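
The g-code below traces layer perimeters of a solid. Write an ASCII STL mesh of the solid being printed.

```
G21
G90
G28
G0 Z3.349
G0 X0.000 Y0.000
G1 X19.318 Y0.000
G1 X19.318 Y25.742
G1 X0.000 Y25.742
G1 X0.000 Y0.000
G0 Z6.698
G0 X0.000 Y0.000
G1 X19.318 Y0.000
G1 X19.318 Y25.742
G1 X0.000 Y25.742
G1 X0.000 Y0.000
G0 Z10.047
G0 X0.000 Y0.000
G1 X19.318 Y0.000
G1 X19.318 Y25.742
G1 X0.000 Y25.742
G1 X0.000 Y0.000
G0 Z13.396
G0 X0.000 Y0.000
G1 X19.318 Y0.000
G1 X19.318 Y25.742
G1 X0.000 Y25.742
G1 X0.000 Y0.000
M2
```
solid part
  facet normal 0.0000 0.0000 -1.0000
    outer loop
      vertex 19.318 25.742 0.000
      vertex 19.318 0.000 0.000
      vertex 0.000 0.000 0.000
    endloop
  endfacet
  facet normal 0.0000 0.0000 -1.0000
    outer loop
      vertex 0.000 25.742 0.000
      vertex 19.318 25.742 0.000
      vertex 0.000 0.000 0.000
    endloop
  endfacet
  facet normal 0.0000 0.0000 1.0000
    outer loop
      vertex 0.000 0.000 13.396
      vertex 19.318 0.000 13.396
      vertex 19.318 25.742 13.396
    endloop
  endfacet
  facet normal 0.0000 0.0000 1.0000
    outer loop
      vertex 0.000 0.000 13.396
      vertex 19.318 25.742 13.396
      vertex 0.000 25.742 13.396
    endloop
  endfacet
  facet normal 0.0000 -1.0000 0.0000
    outer loop
      vertex 0.000 0.000 0.000
      vertex 19.318 0.000 0.000
      vertex 19.318 0.000 13.396
    endloop
  endfacet
  facet normal 0.0000 -1.0000 0.0000
    outer loop
      vertex 0.000 0.000 0.000
      vertex 19.318 0.000 13.396
      vertex 0.000 0.000 13.396
    endloop
  endfacet
  facet normal 0.0000 1.0000 0.0000
    outer loop
      vertex 19.318 25.742 13.396
      vertex 19.318 25.742 0.000
      vertex 0.000 25.742 0.000
    endloop
  endfacet
  facet normal 0.0000 1.0000 0.0000
    outer loop
      vertex 0.000 25.742 13.396
      vertex 19.318 25.742 13.396
      vertex 0.000 25.742 0.000
    endloop
  endfacet
  facet normal -1.0000 0.0000 0.0000
    outer loop
      vertex 0.000 25.742 13.396
      vertex 0.000 25.742 0.000
      vertex 0.000 0.000 0.000
    endloop
  endfacet
  facet normal -1.0000 0.0000 0.0000
    outer loop
      vertex 0.000 0.000 13.396
      vertex 0.000 25.742 13.396
      vertex 0.000 0.000 0.000
    endloop
  endfacet
  facet normal 1.0000 0.0000 0.0000
    outer loop
      vertex 19.318 0.000 0.000
      vertex 19.318 25.742 0.000
      vertex 19.318 25.742 13.396
    endloop
  endfacet
  facet normal 1.0000 0.0000 0.0000
    outer loop
      vertex 19.318 0.000 0.000
      vertex 19.318 25.742 13.396
      vertex 19.318 0.000 13.396
    endloop
  endfacet
endsolid part

The G0 Z moves step by Δz≈3.349 mm. Every layer's G1 loop is the same polygon, so the solid is a straight extrusion of it from z=0 to z≈13.4. Closing with flat bottom and top caps and triangulating gives 12 facets — a rectangular box, roughly 19.3 × 25.7 mm footprint and 13.4 mm tall.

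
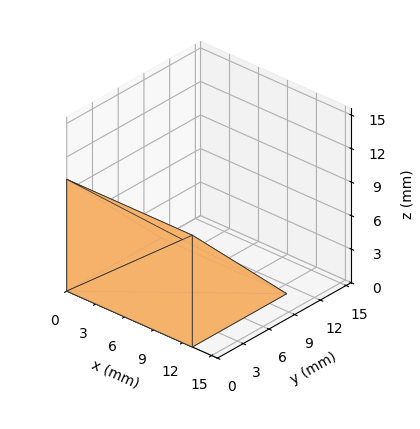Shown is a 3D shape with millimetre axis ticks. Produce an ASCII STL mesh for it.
Reading the render: the shape is a wedge (ramp): 13 × 11 mm base, rising to 10 mm along the y=0 edge and sloping linearly to z=0 at y=11 (dimensions read to the nearest mm from the axis ticks). For the STL, each face is triangulated and given an outward normal.

solid part
  facet normal 0.0000 0.0000 -1.0000
    outer loop
      vertex 13.000 11.000 0.000
      vertex 13.000 0.000 0.000
      vertex 0.000 0.000 0.000
    endloop
  endfacet
  facet normal 0.0000 0.0000 -1.0000
    outer loop
      vertex 0.000 11.000 0.000
      vertex 13.000 11.000 0.000
      vertex 0.000 0.000 0.000
    endloop
  endfacet
  facet normal 0.0000 -1.0000 0.0000
    outer loop
      vertex 0.000 0.000 0.000
      vertex 13.000 0.000 0.000
      vertex 13.000 0.000 10.000
    endloop
  endfacet
  facet normal 0.0000 -1.0000 0.0000
    outer loop
      vertex 0.000 0.000 0.000
      vertex 13.000 0.000 10.000
      vertex 0.000 0.000 10.000
    endloop
  endfacet
  facet normal 0.0000 0.6727 0.7399
    outer loop
      vertex 0.000 0.000 10.000
      vertex 13.000 0.000 10.000
      vertex 13.000 11.000 0.000
    endloop
  endfacet
  facet normal 0.0000 0.6727 0.7399
    outer loop
      vertex 0.000 0.000 10.000
      vertex 13.000 11.000 0.000
      vertex 0.000 11.000 0.000
    endloop
  endfacet
  facet normal -1.0000 0.0000 0.0000
    outer loop
      vertex 0.000 0.000 10.000
      vertex 0.000 11.000 0.000
      vertex 0.000 0.000 0.000
    endloop
  endfacet
  facet normal 1.0000 0.0000 0.0000
    outer loop
      vertex 13.000 0.000 0.000
      vertex 13.000 11.000 0.000
      vertex 13.000 0.000 10.000
    endloop
  endfacet
endsolid part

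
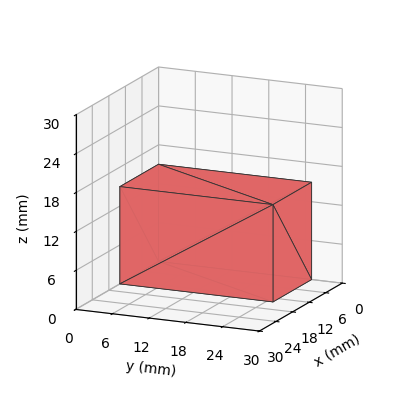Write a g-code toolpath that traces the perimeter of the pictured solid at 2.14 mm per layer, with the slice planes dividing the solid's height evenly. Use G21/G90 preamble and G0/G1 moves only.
Reading the render: the shape is a rectangular box, roughly 14 × 25 mm footprint and 15 mm tall (dimensions read to the nearest mm from the axis ticks). For the g-code, the solid's height is divided into equal slices at the stated Δz and each level perimeter traced with G1 moves after a G0 lift.

; perimeter-only toolpath
G21 ; units = mm
G90 ; absolute positioning
G28 ; home
; layer 1
G0 Z2.14
G0 X0.00 Y0.00
G1 X14.00 Y0.00
G1 X14.00 Y25.00
G1 X0.00 Y25.00
G1 X0.00 Y0.00
; layer 2
G0 Z4.29
G0 X0.00 Y0.00
G1 X14.00 Y0.00
G1 X14.00 Y25.00
G1 X0.00 Y25.00
G1 X0.00 Y0.00
; layer 3
G0 Z6.43
G0 X0.00 Y0.00
G1 X14.00 Y0.00
G1 X14.00 Y25.00
G1 X0.00 Y25.00
G1 X0.00 Y0.00
; layer 4
G0 Z8.57
G0 X0.00 Y0.00
G1 X14.00 Y0.00
G1 X14.00 Y25.00
G1 X0.00 Y25.00
G1 X0.00 Y0.00
; layer 5
G0 Z10.71
G0 X0.00 Y0.00
G1 X14.00 Y0.00
G1 X14.00 Y25.00
G1 X0.00 Y25.00
G1 X0.00 Y0.00
; layer 6
G0 Z12.86
G0 X0.00 Y0.00
G1 X14.00 Y0.00
G1 X14.00 Y25.00
G1 X0.00 Y25.00
G1 X0.00 Y0.00
; layer 7
G0 Z15.00
G0 X0.00 Y0.00
G1 X14.00 Y0.00
G1 X14.00 Y25.00
G1 X0.00 Y25.00
G1 X0.00 Y0.00
M2 ; end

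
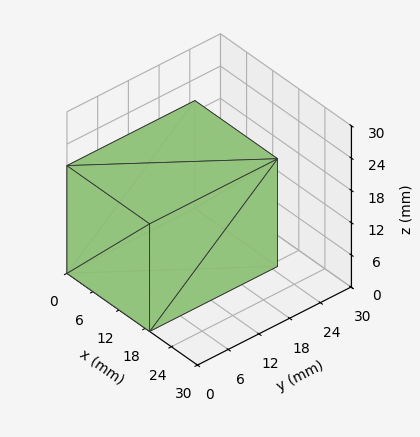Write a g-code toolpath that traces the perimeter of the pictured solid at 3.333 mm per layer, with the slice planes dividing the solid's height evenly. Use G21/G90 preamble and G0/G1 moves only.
Reading the render: the shape is a rectangular box, roughly 19 × 25 mm footprint and 20 mm tall (dimensions read to the nearest mm from the axis ticks). For the g-code, the solid's height is divided into equal slices at the stated Δz and each level perimeter traced with G1 moves after a G0 lift.

; perimeter-only toolpath
G21 ; units = mm
G90 ; absolute positioning
G28 ; home
; layer 1
G0 Z3.333
G0 X0.000 Y0.000
G1 X19.000 Y0.000
G1 X19.000 Y25.000
G1 X0.000 Y25.000
G1 X0.000 Y0.000
; layer 2
G0 Z6.667
G0 X0.000 Y0.000
G1 X19.000 Y0.000
G1 X19.000 Y25.000
G1 X0.000 Y25.000
G1 X0.000 Y0.000
; layer 3
G0 Z10.000
G0 X0.000 Y0.000
G1 X19.000 Y0.000
G1 X19.000 Y25.000
G1 X0.000 Y25.000
G1 X0.000 Y0.000
; layer 4
G0 Z13.333
G0 X0.000 Y0.000
G1 X19.000 Y0.000
G1 X19.000 Y25.000
G1 X0.000 Y25.000
G1 X0.000 Y0.000
; layer 5
G0 Z16.667
G0 X0.000 Y0.000
G1 X19.000 Y0.000
G1 X19.000 Y25.000
G1 X0.000 Y25.000
G1 X0.000 Y0.000
; layer 6
G0 Z20.000
G0 X0.000 Y0.000
G1 X19.000 Y0.000
G1 X19.000 Y25.000
G1 X0.000 Y25.000
G1 X0.000 Y0.000
M2 ; end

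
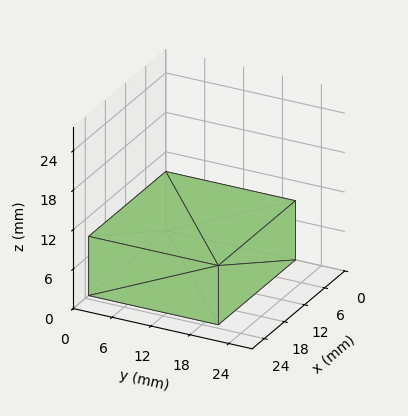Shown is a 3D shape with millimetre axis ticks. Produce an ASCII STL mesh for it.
Reading the render: the shape is a rectangular box, roughly 23 × 20 mm footprint and 9 mm tall (dimensions read to the nearest mm from the axis ticks). For the STL, each face is triangulated and given an outward normal.

solid part
  facet normal 0.0000 0.0000 -1.0000
    outer loop
      vertex 23.000 20.000 0.000
      vertex 23.000 0.000 0.000
      vertex 0.000 0.000 0.000
    endloop
  endfacet
  facet normal 0.0000 0.0000 -1.0000
    outer loop
      vertex 0.000 20.000 0.000
      vertex 23.000 20.000 0.000
      vertex 0.000 0.000 0.000
    endloop
  endfacet
  facet normal 0.0000 0.0000 1.0000
    outer loop
      vertex 0.000 0.000 9.000
      vertex 23.000 0.000 9.000
      vertex 23.000 20.000 9.000
    endloop
  endfacet
  facet normal 0.0000 0.0000 1.0000
    outer loop
      vertex 0.000 0.000 9.000
      vertex 23.000 20.000 9.000
      vertex 0.000 20.000 9.000
    endloop
  endfacet
  facet normal 0.0000 -1.0000 0.0000
    outer loop
      vertex 0.000 0.000 0.000
      vertex 23.000 0.000 0.000
      vertex 23.000 0.000 9.000
    endloop
  endfacet
  facet normal 0.0000 -1.0000 0.0000
    outer loop
      vertex 0.000 0.000 0.000
      vertex 23.000 0.000 9.000
      vertex 0.000 0.000 9.000
    endloop
  endfacet
  facet normal 0.0000 1.0000 0.0000
    outer loop
      vertex 23.000 20.000 9.000
      vertex 23.000 20.000 0.000
      vertex 0.000 20.000 0.000
    endloop
  endfacet
  facet normal 0.0000 1.0000 0.0000
    outer loop
      vertex 0.000 20.000 9.000
      vertex 23.000 20.000 9.000
      vertex 0.000 20.000 0.000
    endloop
  endfacet
  facet normal -1.0000 0.0000 0.0000
    outer loop
      vertex 0.000 20.000 9.000
      vertex 0.000 20.000 0.000
      vertex 0.000 0.000 0.000
    endloop
  endfacet
  facet normal -1.0000 0.0000 0.0000
    outer loop
      vertex 0.000 0.000 9.000
      vertex 0.000 20.000 9.000
      vertex 0.000 0.000 0.000
    endloop
  endfacet
  facet normal 1.0000 0.0000 0.0000
    outer loop
      vertex 23.000 0.000 0.000
      vertex 23.000 20.000 0.000
      vertex 23.000 20.000 9.000
    endloop
  endfacet
  facet normal 1.0000 0.0000 0.0000
    outer loop
      vertex 23.000 0.000 0.000
      vertex 23.000 20.000 9.000
      vertex 23.000 0.000 9.000
    endloop
  endfacet
endsolid part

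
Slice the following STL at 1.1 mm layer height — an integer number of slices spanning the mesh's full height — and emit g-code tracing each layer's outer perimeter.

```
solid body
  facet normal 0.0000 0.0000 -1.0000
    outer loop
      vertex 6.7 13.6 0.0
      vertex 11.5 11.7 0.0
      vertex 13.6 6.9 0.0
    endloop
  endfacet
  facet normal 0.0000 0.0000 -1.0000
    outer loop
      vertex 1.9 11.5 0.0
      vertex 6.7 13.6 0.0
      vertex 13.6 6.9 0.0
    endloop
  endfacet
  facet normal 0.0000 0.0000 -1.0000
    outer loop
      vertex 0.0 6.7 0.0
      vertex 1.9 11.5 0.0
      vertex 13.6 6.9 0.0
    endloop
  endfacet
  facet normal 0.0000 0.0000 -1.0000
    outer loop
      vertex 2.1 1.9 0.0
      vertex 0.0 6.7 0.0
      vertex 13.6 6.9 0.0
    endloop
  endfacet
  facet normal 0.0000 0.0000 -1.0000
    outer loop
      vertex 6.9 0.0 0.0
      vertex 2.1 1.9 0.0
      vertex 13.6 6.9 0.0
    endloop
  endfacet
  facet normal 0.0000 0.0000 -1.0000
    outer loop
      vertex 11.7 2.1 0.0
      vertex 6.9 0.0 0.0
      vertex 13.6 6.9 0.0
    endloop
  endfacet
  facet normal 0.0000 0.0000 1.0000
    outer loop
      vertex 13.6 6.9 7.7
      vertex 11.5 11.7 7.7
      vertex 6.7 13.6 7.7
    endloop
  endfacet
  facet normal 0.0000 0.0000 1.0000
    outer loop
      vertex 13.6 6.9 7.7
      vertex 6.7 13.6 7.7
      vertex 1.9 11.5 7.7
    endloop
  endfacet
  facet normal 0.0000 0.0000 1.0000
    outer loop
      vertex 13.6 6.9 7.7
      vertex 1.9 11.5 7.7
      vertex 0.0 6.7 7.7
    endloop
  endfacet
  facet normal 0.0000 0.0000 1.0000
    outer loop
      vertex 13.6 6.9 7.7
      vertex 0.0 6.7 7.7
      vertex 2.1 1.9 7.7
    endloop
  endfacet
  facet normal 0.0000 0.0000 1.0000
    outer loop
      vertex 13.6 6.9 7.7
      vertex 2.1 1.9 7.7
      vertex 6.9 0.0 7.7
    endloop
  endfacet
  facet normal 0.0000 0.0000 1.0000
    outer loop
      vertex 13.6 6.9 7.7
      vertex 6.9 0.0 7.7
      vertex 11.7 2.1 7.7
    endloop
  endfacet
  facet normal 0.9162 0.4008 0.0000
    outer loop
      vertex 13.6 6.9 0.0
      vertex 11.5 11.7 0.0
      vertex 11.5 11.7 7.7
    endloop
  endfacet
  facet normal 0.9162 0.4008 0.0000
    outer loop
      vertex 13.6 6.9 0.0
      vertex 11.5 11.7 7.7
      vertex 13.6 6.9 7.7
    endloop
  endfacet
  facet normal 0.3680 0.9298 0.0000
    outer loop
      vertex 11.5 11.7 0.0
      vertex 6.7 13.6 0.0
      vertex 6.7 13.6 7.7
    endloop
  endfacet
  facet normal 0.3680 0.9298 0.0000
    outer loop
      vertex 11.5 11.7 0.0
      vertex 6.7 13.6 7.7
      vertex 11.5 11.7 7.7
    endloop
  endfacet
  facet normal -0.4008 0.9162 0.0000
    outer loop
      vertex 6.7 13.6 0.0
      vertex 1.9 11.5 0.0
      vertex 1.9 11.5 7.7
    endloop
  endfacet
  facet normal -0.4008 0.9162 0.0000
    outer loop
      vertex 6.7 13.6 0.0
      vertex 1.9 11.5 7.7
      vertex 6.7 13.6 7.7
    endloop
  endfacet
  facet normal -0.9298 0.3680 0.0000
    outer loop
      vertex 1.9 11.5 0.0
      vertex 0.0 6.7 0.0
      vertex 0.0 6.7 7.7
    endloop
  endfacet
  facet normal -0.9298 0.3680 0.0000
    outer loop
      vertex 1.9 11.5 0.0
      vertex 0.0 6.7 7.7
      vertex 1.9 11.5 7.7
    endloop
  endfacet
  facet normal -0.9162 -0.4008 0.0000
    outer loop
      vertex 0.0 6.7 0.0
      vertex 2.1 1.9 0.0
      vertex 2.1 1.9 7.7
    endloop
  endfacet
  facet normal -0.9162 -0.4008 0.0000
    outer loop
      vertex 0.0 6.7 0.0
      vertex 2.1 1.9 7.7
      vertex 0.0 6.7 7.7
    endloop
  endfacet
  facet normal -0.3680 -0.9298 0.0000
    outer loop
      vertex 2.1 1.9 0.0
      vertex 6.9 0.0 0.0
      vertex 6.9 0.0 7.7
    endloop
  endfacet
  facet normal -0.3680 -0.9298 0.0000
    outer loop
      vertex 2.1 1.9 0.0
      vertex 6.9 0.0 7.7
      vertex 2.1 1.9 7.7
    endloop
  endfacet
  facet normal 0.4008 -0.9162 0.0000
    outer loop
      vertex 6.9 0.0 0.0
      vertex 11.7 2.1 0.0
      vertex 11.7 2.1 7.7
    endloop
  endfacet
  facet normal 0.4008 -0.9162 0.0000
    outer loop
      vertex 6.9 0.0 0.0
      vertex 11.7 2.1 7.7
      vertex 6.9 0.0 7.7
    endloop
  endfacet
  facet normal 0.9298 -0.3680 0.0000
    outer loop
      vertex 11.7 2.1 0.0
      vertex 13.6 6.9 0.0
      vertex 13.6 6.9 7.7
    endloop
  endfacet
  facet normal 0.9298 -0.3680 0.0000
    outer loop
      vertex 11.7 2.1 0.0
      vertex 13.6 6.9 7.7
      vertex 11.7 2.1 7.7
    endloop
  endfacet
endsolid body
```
; perimeter-only toolpath
G21 ; units = mm
G90 ; absolute positioning
G28 ; home
; layer 1
G0 Z1.1
G0 X13.6 Y6.9
G1 X11.5 Y11.7
G1 X6.7 Y13.6
G1 X1.9 Y11.5
G1 X0.0 Y6.7
G1 X2.1 Y1.9
G1 X6.9 Y0.0
G1 X11.7 Y2.1
G1 X13.6 Y6.9
; layer 2
G0 Z2.2
G0 X13.6 Y6.9
G1 X11.5 Y11.7
G1 X6.7 Y13.6
G1 X1.9 Y11.5
G1 X0.0 Y6.7
G1 X2.1 Y1.9
G1 X6.9 Y0.0
G1 X11.7 Y2.1
G1 X13.6 Y6.9
; layer 3
G0 Z3.3
G0 X13.6 Y6.9
G1 X11.5 Y11.7
G1 X6.7 Y13.6
G1 X1.9 Y11.5
G1 X0.0 Y6.7
G1 X2.1 Y1.9
G1 X6.9 Y0.0
G1 X11.7 Y2.1
G1 X13.6 Y6.9
; layer 4
G0 Z4.4
G0 X13.6 Y6.9
G1 X11.5 Y11.7
G1 X6.7 Y13.6
G1 X1.9 Y11.5
G1 X0.0 Y6.7
G1 X2.1 Y1.9
G1 X6.9 Y0.0
G1 X11.7 Y2.1
G1 X13.6 Y6.9
; layer 5
G0 Z5.5
G0 X13.6 Y6.9
G1 X11.5 Y11.7
G1 X6.7 Y13.6
G1 X1.9 Y11.5
G1 X0.0 Y6.7
G1 X2.1 Y1.9
G1 X6.9 Y0.0
G1 X11.7 Y2.1
G1 X13.6 Y6.9
; layer 6
G0 Z6.6
G0 X13.6 Y6.9
G1 X11.5 Y11.7
G1 X6.7 Y13.6
G1 X1.9 Y11.5
G1 X0.0 Y6.7
G1 X2.1 Y1.9
G1 X6.9 Y0.0
G1 X11.7 Y2.1
G1 X13.6 Y6.9
; layer 7
G0 Z7.7
G0 X13.6 Y6.9
G1 X11.5 Y11.7
G1 X6.7 Y13.6
G1 X1.9 Y11.5
G1 X0.0 Y6.7
G1 X2.1 Y1.9
G1 X6.9 Y0.0
G1 X11.7 Y2.1
G1 X13.6 Y6.9
M2 ; end

The solid is a regular 8-sided prism (a cylinder approximated with 8 flat sides), circumscribed radius ≈ 6.8 mm, height ≈ 7.7 mm. Slicing at Δz = 1.1 mm — 7 equal slices spanning the solid's height, so layer i sits at z = i·h/7 — gives 7 non-empty perimeters. Each is a 8-segment closed polygon; G0 lifts to the layer z and rapids to the start vertex, then G1 traces the edges.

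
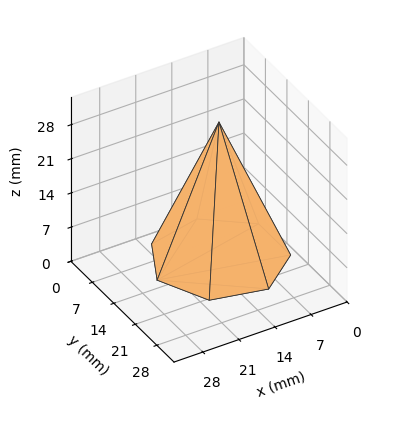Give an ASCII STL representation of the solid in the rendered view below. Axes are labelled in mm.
Reading the render: the shape is a regular 7-sided pyramid, base circumscribed radius ≈ 12 mm, apex at z ≈ 28 mm (dimensions read to the nearest mm from the axis ticks). For the STL, each face is triangulated and given an outward normal.

solid part
  facet normal 0.0000 0.0000 -1.0000
    outer loop
      vertex 9.330 23.699 0.000
      vertex 19.482 21.382 0.000
      vertex 24.000 12.000 0.000
    endloop
  endfacet
  facet normal 0.0000 0.0000 -1.0000
    outer loop
      vertex 1.188 17.207 0.000
      vertex 9.330 23.699 0.000
      vertex 24.000 12.000 0.000
    endloop
  endfacet
  facet normal 0.0000 0.0000 -1.0000
    outer loop
      vertex 1.188 6.793 0.000
      vertex 1.188 17.207 0.000
      vertex 24.000 12.000 0.000
    endloop
  endfacet
  facet normal 0.0000 0.0000 -1.0000
    outer loop
      vertex 9.330 0.301 0.000
      vertex 1.188 6.793 0.000
      vertex 24.000 12.000 0.000
    endloop
  endfacet
  facet normal 0.0000 0.0000 -1.0000
    outer loop
      vertex 19.482 2.618 0.000
      vertex 9.330 0.301 0.000
      vertex 24.000 12.000 0.000
    endloop
  endfacet
  facet normal 0.8405 0.4047 0.3602
    outer loop
      vertex 24.000 12.000 0.000
      vertex 19.482 21.382 0.000
      vertex 12.000 12.000 28.000
    endloop
  endfacet
  facet normal 0.2076 0.9095 0.3602
    outer loop
      vertex 19.482 21.382 0.000
      vertex 9.330 23.699 0.000
      vertex 12.000 12.000 28.000
    endloop
  endfacet
  facet normal -0.5816 0.7294 0.3602
    outer loop
      vertex 9.330 23.699 0.000
      vertex 1.188 17.207 0.000
      vertex 12.000 12.000 28.000
    endloop
  endfacet
  facet normal -0.9329 0.0000 0.3602
    outer loop
      vertex 1.188 17.207 0.000
      vertex 1.188 6.793 0.000
      vertex 12.000 12.000 28.000
    endloop
  endfacet
  facet normal -0.5816 -0.7294 0.3602
    outer loop
      vertex 1.188 6.793 0.000
      vertex 9.330 0.301 0.000
      vertex 12.000 12.000 28.000
    endloop
  endfacet
  facet normal 0.2076 -0.9095 0.3602
    outer loop
      vertex 9.330 0.301 0.000
      vertex 19.482 2.618 0.000
      vertex 12.000 12.000 28.000
    endloop
  endfacet
  facet normal 0.8405 -0.4047 0.3602
    outer loop
      vertex 19.482 2.618 0.000
      vertex 24.000 12.000 0.000
      vertex 12.000 12.000 28.000
    endloop
  endfacet
endsolid part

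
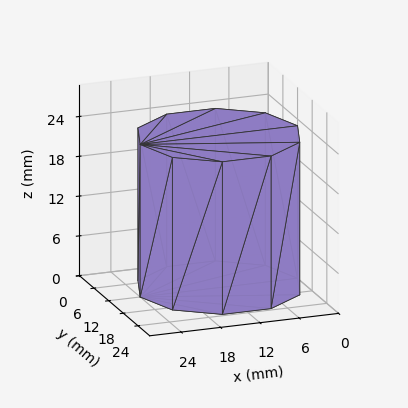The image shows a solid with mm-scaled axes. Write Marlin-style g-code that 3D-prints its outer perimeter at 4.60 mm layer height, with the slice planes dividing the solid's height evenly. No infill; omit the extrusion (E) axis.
Reading the render: the shape is a regular 10-sided prism (a cylinder approximated with 10 flat sides), circumscribed radius ≈ 12 mm, height ≈ 23 mm (dimensions read to the nearest mm from the axis ticks). For the g-code, the solid's height is divided into equal slices at the stated Δz and each level perimeter traced with G1 moves after a G0 lift.

; perimeter-only toolpath
G21 ; units = mm
G90 ; absolute positioning
G28 ; home
; layer 1
G0 Z4.60
G0 X24.00 Y12.00
G1 X21.71 Y19.05
G1 X15.71 Y23.41
G1 X8.29 Y23.41
G1 X2.29 Y19.05
G1 X0.00 Y12.00
G1 X2.29 Y4.95
G1 X8.29 Y0.59
G1 X15.71 Y0.59
G1 X21.71 Y4.95
G1 X24.00 Y12.00
; layer 2
G0 Z9.20
G0 X24.00 Y12.00
G1 X21.71 Y19.05
G1 X15.71 Y23.41
G1 X8.29 Y23.41
G1 X2.29 Y19.05
G1 X0.00 Y12.00
G1 X2.29 Y4.95
G1 X8.29 Y0.59
G1 X15.71 Y0.59
G1 X21.71 Y4.95
G1 X24.00 Y12.00
; layer 3
G0 Z13.80
G0 X24.00 Y12.00
G1 X21.71 Y19.05
G1 X15.71 Y23.41
G1 X8.29 Y23.41
G1 X2.29 Y19.05
G1 X0.00 Y12.00
G1 X2.29 Y4.95
G1 X8.29 Y0.59
G1 X15.71 Y0.59
G1 X21.71 Y4.95
G1 X24.00 Y12.00
; layer 4
G0 Z18.40
G0 X24.00 Y12.00
G1 X21.71 Y19.05
G1 X15.71 Y23.41
G1 X8.29 Y23.41
G1 X2.29 Y19.05
G1 X0.00 Y12.00
G1 X2.29 Y4.95
G1 X8.29 Y0.59
G1 X15.71 Y0.59
G1 X21.71 Y4.95
G1 X24.00 Y12.00
; layer 5
G0 Z23.00
G0 X24.00 Y12.00
G1 X21.71 Y19.05
G1 X15.71 Y23.41
G1 X8.29 Y23.41
G1 X2.29 Y19.05
G1 X0.00 Y12.00
G1 X2.29 Y4.95
G1 X8.29 Y0.59
G1 X15.71 Y0.59
G1 X21.71 Y4.95
G1 X24.00 Y12.00
M2 ; end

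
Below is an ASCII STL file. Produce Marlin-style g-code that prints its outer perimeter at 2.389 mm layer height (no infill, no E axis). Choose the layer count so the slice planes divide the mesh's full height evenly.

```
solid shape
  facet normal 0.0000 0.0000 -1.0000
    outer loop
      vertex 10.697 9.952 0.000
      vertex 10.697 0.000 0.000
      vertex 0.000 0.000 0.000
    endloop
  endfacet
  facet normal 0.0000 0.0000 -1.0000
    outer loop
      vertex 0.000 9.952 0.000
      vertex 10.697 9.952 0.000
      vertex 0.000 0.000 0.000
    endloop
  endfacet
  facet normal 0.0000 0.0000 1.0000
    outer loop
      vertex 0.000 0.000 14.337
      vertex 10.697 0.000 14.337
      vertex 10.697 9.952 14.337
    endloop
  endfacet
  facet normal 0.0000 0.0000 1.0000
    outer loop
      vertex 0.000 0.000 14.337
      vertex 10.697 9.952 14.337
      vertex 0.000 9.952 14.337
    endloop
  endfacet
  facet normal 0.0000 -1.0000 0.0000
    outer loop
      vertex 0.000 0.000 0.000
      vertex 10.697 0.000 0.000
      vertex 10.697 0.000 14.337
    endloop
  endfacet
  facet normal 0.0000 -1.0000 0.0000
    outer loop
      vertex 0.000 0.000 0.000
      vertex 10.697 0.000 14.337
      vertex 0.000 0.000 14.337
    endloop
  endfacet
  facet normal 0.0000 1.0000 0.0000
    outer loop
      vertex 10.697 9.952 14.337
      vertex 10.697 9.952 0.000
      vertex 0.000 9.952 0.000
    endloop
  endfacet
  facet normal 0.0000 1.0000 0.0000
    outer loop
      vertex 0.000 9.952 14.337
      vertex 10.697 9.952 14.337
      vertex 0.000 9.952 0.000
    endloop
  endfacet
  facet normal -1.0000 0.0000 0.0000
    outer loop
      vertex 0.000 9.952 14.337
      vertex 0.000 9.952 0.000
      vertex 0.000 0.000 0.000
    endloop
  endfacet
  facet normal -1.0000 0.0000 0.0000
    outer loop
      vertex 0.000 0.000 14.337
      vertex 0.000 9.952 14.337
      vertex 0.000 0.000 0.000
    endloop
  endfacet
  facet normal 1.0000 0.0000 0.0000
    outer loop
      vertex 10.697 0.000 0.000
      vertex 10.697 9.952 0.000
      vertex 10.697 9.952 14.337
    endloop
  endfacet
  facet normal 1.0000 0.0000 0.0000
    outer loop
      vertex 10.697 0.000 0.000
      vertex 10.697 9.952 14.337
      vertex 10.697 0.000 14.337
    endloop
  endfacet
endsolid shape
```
; perimeter-only toolpath
G21 ; units = mm
G90 ; absolute positioning
G28 ; home
; layer 1
G0 Z2.389
G0 X0.000 Y0.000
G1 X10.697 Y0.000
G1 X10.697 Y9.952
G1 X0.000 Y9.952
G1 X0.000 Y0.000
; layer 2
G0 Z4.779
G0 X0.000 Y0.000
G1 X10.697 Y0.000
G1 X10.697 Y9.952
G1 X0.000 Y9.952
G1 X0.000 Y0.000
; layer 3
G0 Z7.168
G0 X0.000 Y0.000
G1 X10.697 Y0.000
G1 X10.697 Y9.952
G1 X0.000 Y9.952
G1 X0.000 Y0.000
; layer 4
G0 Z9.558
G0 X0.000 Y0.000
G1 X10.697 Y0.000
G1 X10.697 Y9.952
G1 X0.000 Y9.952
G1 X0.000 Y0.000
; layer 5
G0 Z11.947
G0 X0.000 Y0.000
G1 X10.697 Y0.000
G1 X10.697 Y9.952
G1 X0.000 Y9.952
G1 X0.000 Y0.000
; layer 6
G0 Z14.337
G0 X0.000 Y0.000
G1 X10.697 Y0.000
G1 X10.697 Y9.952
G1 X0.000 Y9.952
G1 X0.000 Y0.000
M2 ; end

The solid is a rectangular box, roughly 10.7 × 9.95 mm footprint and 14.3 mm tall. Slicing at Δz = 2.389 mm — 6 equal slices spanning the solid's height, so layer i sits at z = i·h/6 — gives 6 non-empty perimeters. Each is a 4-segment closed polygon; G0 lifts to the layer z and rapids to the start vertex, then G1 traces the edges.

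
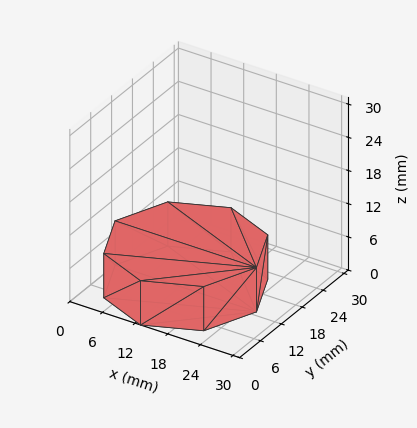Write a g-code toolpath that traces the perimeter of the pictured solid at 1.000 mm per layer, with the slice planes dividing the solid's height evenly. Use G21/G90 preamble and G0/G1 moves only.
Reading the render: the shape is a regular 8-sided prism (a cylinder approximated with 8 flat sides), circumscribed radius ≈ 13 mm, height ≈ 8 mm (dimensions read to the nearest mm from the axis ticks). For the g-code, the solid's height is divided into equal slices at the stated Δz and each level perimeter traced with G1 moves after a G0 lift.

; perimeter-only toolpath
G21 ; units = mm
G90 ; absolute positioning
G28 ; home
; layer 1
G0 Z1.000
G0 X26.000 Y13.000
G1 X22.192 Y22.192
G1 X13.000 Y26.000
G1 X3.808 Y22.192
G1 X0.000 Y13.000
G1 X3.808 Y3.808
G1 X13.000 Y0.000
G1 X22.192 Y3.808
G1 X26.000 Y13.000
; layer 2
G0 Z2.000
G0 X26.000 Y13.000
G1 X22.192 Y22.192
G1 X13.000 Y26.000
G1 X3.808 Y22.192
G1 X0.000 Y13.000
G1 X3.808 Y3.808
G1 X13.000 Y0.000
G1 X22.192 Y3.808
G1 X26.000 Y13.000
; layer 3
G0 Z3.000
G0 X26.000 Y13.000
G1 X22.192 Y22.192
G1 X13.000 Y26.000
G1 X3.808 Y22.192
G1 X0.000 Y13.000
G1 X3.808 Y3.808
G1 X13.000 Y0.000
G1 X22.192 Y3.808
G1 X26.000 Y13.000
; layer 4
G0 Z4.000
G0 X26.000 Y13.000
G1 X22.192 Y22.192
G1 X13.000 Y26.000
G1 X3.808 Y22.192
G1 X0.000 Y13.000
G1 X3.808 Y3.808
G1 X13.000 Y0.000
G1 X22.192 Y3.808
G1 X26.000 Y13.000
; layer 5
G0 Z5.000
G0 X26.000 Y13.000
G1 X22.192 Y22.192
G1 X13.000 Y26.000
G1 X3.808 Y22.192
G1 X0.000 Y13.000
G1 X3.808 Y3.808
G1 X13.000 Y0.000
G1 X22.192 Y3.808
G1 X26.000 Y13.000
; layer 6
G0 Z6.000
G0 X26.000 Y13.000
G1 X22.192 Y22.192
G1 X13.000 Y26.000
G1 X3.808 Y22.192
G1 X0.000 Y13.000
G1 X3.808 Y3.808
G1 X13.000 Y0.000
G1 X22.192 Y3.808
G1 X26.000 Y13.000
; layer 7
G0 Z7.000
G0 X26.000 Y13.000
G1 X22.192 Y22.192
G1 X13.000 Y26.000
G1 X3.808 Y22.192
G1 X0.000 Y13.000
G1 X3.808 Y3.808
G1 X13.000 Y0.000
G1 X22.192 Y3.808
G1 X26.000 Y13.000
; layer 8
G0 Z8.000
G0 X26.000 Y13.000
G1 X22.192 Y22.192
G1 X13.000 Y26.000
G1 X3.808 Y22.192
G1 X0.000 Y13.000
G1 X3.808 Y3.808
G1 X13.000 Y0.000
G1 X22.192 Y3.808
G1 X26.000 Y13.000
M2 ; end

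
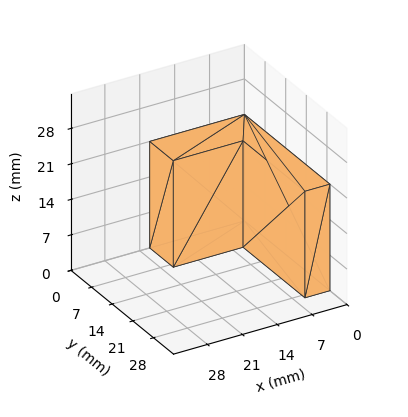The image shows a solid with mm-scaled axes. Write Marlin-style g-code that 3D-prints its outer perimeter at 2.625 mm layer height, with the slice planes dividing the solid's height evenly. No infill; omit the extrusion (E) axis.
Reading the render: the shape is an L-shaped prism: outer 19 × 29 mm, arm thicknesses ≈ 8 mm (horizontal) and 5 mm (vertical), extruded 21 mm in z (dimensions read to the nearest mm from the axis ticks). For the g-code, the solid's height is divided into equal slices at the stated Δz and each level perimeter traced with G1 moves after a G0 lift.

; perimeter-only toolpath
G21 ; units = mm
G90 ; absolute positioning
G28 ; home
; layer 1
G0 Z2.625
G0 X0.000 Y0.000
G1 X19.000 Y0.000
G1 X19.000 Y8.000
G1 X5.000 Y8.000
G1 X5.000 Y29.000
G1 X0.000 Y29.000
G1 X0.000 Y0.000
; layer 2
G0 Z5.250
G0 X0.000 Y0.000
G1 X19.000 Y0.000
G1 X19.000 Y8.000
G1 X5.000 Y8.000
G1 X5.000 Y29.000
G1 X0.000 Y29.000
G1 X0.000 Y0.000
; layer 3
G0 Z7.875
G0 X0.000 Y0.000
G1 X19.000 Y0.000
G1 X19.000 Y8.000
G1 X5.000 Y8.000
G1 X5.000 Y29.000
G1 X0.000 Y29.000
G1 X0.000 Y0.000
; layer 4
G0 Z10.500
G0 X0.000 Y0.000
G1 X19.000 Y0.000
G1 X19.000 Y8.000
G1 X5.000 Y8.000
G1 X5.000 Y29.000
G1 X0.000 Y29.000
G1 X0.000 Y0.000
; layer 5
G0 Z13.125
G0 X0.000 Y0.000
G1 X19.000 Y0.000
G1 X19.000 Y8.000
G1 X5.000 Y8.000
G1 X5.000 Y29.000
G1 X0.000 Y29.000
G1 X0.000 Y0.000
; layer 6
G0 Z15.750
G0 X0.000 Y0.000
G1 X19.000 Y0.000
G1 X19.000 Y8.000
G1 X5.000 Y8.000
G1 X5.000 Y29.000
G1 X0.000 Y29.000
G1 X0.000 Y0.000
; layer 7
G0 Z18.375
G0 X0.000 Y0.000
G1 X19.000 Y0.000
G1 X19.000 Y8.000
G1 X5.000 Y8.000
G1 X5.000 Y29.000
G1 X0.000 Y29.000
G1 X0.000 Y0.000
; layer 8
G0 Z21.000
G0 X0.000 Y0.000
G1 X19.000 Y0.000
G1 X19.000 Y8.000
G1 X5.000 Y8.000
G1 X5.000 Y29.000
G1 X0.000 Y29.000
G1 X0.000 Y0.000
M2 ; end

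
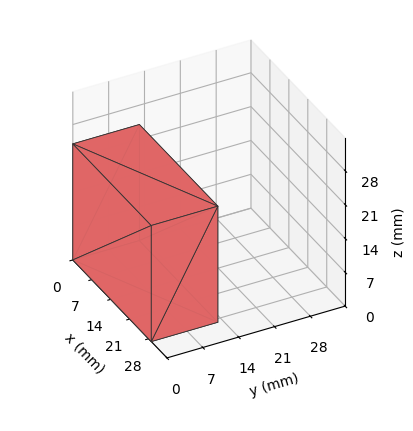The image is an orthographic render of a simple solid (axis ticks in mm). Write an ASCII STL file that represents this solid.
Reading the render: the shape is a rectangular box, roughly 29 × 13 mm footprint and 24 mm tall (dimensions read to the nearest mm from the axis ticks). For the STL, each face is triangulated and given an outward normal.

solid part
  facet normal 0.0000 0.0000 -1.0000
    outer loop
      vertex 29.000 13.000 0.000
      vertex 29.000 0.000 0.000
      vertex 0.000 0.000 0.000
    endloop
  endfacet
  facet normal 0.0000 0.0000 -1.0000
    outer loop
      vertex 0.000 13.000 0.000
      vertex 29.000 13.000 0.000
      vertex 0.000 0.000 0.000
    endloop
  endfacet
  facet normal 0.0000 0.0000 1.0000
    outer loop
      vertex 0.000 0.000 24.000
      vertex 29.000 0.000 24.000
      vertex 29.000 13.000 24.000
    endloop
  endfacet
  facet normal 0.0000 0.0000 1.0000
    outer loop
      vertex 0.000 0.000 24.000
      vertex 29.000 13.000 24.000
      vertex 0.000 13.000 24.000
    endloop
  endfacet
  facet normal 0.0000 -1.0000 0.0000
    outer loop
      vertex 0.000 0.000 0.000
      vertex 29.000 0.000 0.000
      vertex 29.000 0.000 24.000
    endloop
  endfacet
  facet normal 0.0000 -1.0000 0.0000
    outer loop
      vertex 0.000 0.000 0.000
      vertex 29.000 0.000 24.000
      vertex 0.000 0.000 24.000
    endloop
  endfacet
  facet normal 0.0000 1.0000 0.0000
    outer loop
      vertex 29.000 13.000 24.000
      vertex 29.000 13.000 0.000
      vertex 0.000 13.000 0.000
    endloop
  endfacet
  facet normal 0.0000 1.0000 0.0000
    outer loop
      vertex 0.000 13.000 24.000
      vertex 29.000 13.000 24.000
      vertex 0.000 13.000 0.000
    endloop
  endfacet
  facet normal -1.0000 0.0000 0.0000
    outer loop
      vertex 0.000 13.000 24.000
      vertex 0.000 13.000 0.000
      vertex 0.000 0.000 0.000
    endloop
  endfacet
  facet normal -1.0000 0.0000 0.0000
    outer loop
      vertex 0.000 0.000 24.000
      vertex 0.000 13.000 24.000
      vertex 0.000 0.000 0.000
    endloop
  endfacet
  facet normal 1.0000 0.0000 0.0000
    outer loop
      vertex 29.000 0.000 0.000
      vertex 29.000 13.000 0.000
      vertex 29.000 13.000 24.000
    endloop
  endfacet
  facet normal 1.0000 0.0000 0.0000
    outer loop
      vertex 29.000 0.000 0.000
      vertex 29.000 13.000 24.000
      vertex 29.000 0.000 24.000
    endloop
  endfacet
endsolid part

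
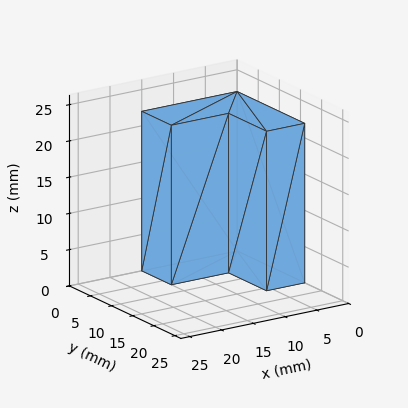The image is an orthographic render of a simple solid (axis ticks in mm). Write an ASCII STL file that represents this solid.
Reading the render: the shape is an L-shaped prism: outer 15 × 16 mm, arm thicknesses ≈ 7 mm (horizontal) and 6 mm (vertical), extruded 22 mm in z (dimensions read to the nearest mm from the axis ticks). For the STL, each face is triangulated and given an outward normal.

solid part
  facet normal 0.0000 0.0000 -1.0000
    outer loop
      vertex 15.000 7.000 0.000
      vertex 15.000 0.000 0.000
      vertex 0.000 0.000 0.000
    endloop
  endfacet
  facet normal 0.0000 0.0000 -1.0000
    outer loop
      vertex 6.000 7.000 0.000
      vertex 15.000 7.000 0.000
      vertex 0.000 0.000 0.000
    endloop
  endfacet
  facet normal 0.0000 0.0000 -1.0000
    outer loop
      vertex 6.000 16.000 0.000
      vertex 6.000 7.000 0.000
      vertex 0.000 0.000 0.000
    endloop
  endfacet
  facet normal 0.0000 0.0000 -1.0000
    outer loop
      vertex 0.000 16.000 0.000
      vertex 6.000 16.000 0.000
      vertex 0.000 0.000 0.000
    endloop
  endfacet
  facet normal 0.0000 0.0000 1.0000
    outer loop
      vertex 0.000 0.000 22.000
      vertex 15.000 0.000 22.000
      vertex 15.000 7.000 22.000
    endloop
  endfacet
  facet normal 0.0000 0.0000 1.0000
    outer loop
      vertex 0.000 0.000 22.000
      vertex 15.000 7.000 22.000
      vertex 6.000 7.000 22.000
    endloop
  endfacet
  facet normal 0.0000 0.0000 1.0000
    outer loop
      vertex 0.000 0.000 22.000
      vertex 6.000 7.000 22.000
      vertex 6.000 16.000 22.000
    endloop
  endfacet
  facet normal 0.0000 0.0000 1.0000
    outer loop
      vertex 0.000 0.000 22.000
      vertex 6.000 16.000 22.000
      vertex 0.000 16.000 22.000
    endloop
  endfacet
  facet normal 0.0000 -1.0000 0.0000
    outer loop
      vertex 0.000 0.000 0.000
      vertex 15.000 0.000 0.000
      vertex 15.000 0.000 22.000
    endloop
  endfacet
  facet normal 0.0000 -1.0000 0.0000
    outer loop
      vertex 0.000 0.000 0.000
      vertex 15.000 0.000 22.000
      vertex 0.000 0.000 22.000
    endloop
  endfacet
  facet normal 1.0000 0.0000 0.0000
    outer loop
      vertex 15.000 0.000 0.000
      vertex 15.000 7.000 0.000
      vertex 15.000 7.000 22.000
    endloop
  endfacet
  facet normal 1.0000 0.0000 0.0000
    outer loop
      vertex 15.000 0.000 0.000
      vertex 15.000 7.000 22.000
      vertex 15.000 0.000 22.000
    endloop
  endfacet
  facet normal 0.0000 1.0000 0.0000
    outer loop
      vertex 15.000 7.000 0.000
      vertex 6.000 7.000 0.000
      vertex 6.000 7.000 22.000
    endloop
  endfacet
  facet normal 0.0000 1.0000 0.0000
    outer loop
      vertex 15.000 7.000 0.000
      vertex 6.000 7.000 22.000
      vertex 15.000 7.000 22.000
    endloop
  endfacet
  facet normal 1.0000 0.0000 0.0000
    outer loop
      vertex 6.000 7.000 0.000
      vertex 6.000 16.000 0.000
      vertex 6.000 16.000 22.000
    endloop
  endfacet
  facet normal 1.0000 0.0000 0.0000
    outer loop
      vertex 6.000 7.000 0.000
      vertex 6.000 16.000 22.000
      vertex 6.000 7.000 22.000
    endloop
  endfacet
  facet normal 0.0000 1.0000 0.0000
    outer loop
      vertex 6.000 16.000 0.000
      vertex 0.000 16.000 0.000
      vertex 0.000 16.000 22.000
    endloop
  endfacet
  facet normal 0.0000 1.0000 0.0000
    outer loop
      vertex 6.000 16.000 0.000
      vertex 0.000 16.000 22.000
      vertex 6.000 16.000 22.000
    endloop
  endfacet
  facet normal -1.0000 0.0000 0.0000
    outer loop
      vertex 0.000 16.000 0.000
      vertex 0.000 0.000 0.000
      vertex 0.000 0.000 22.000
    endloop
  endfacet
  facet normal -1.0000 0.0000 0.0000
    outer loop
      vertex 0.000 16.000 0.000
      vertex 0.000 0.000 22.000
      vertex 0.000 16.000 22.000
    endloop
  endfacet
endsolid part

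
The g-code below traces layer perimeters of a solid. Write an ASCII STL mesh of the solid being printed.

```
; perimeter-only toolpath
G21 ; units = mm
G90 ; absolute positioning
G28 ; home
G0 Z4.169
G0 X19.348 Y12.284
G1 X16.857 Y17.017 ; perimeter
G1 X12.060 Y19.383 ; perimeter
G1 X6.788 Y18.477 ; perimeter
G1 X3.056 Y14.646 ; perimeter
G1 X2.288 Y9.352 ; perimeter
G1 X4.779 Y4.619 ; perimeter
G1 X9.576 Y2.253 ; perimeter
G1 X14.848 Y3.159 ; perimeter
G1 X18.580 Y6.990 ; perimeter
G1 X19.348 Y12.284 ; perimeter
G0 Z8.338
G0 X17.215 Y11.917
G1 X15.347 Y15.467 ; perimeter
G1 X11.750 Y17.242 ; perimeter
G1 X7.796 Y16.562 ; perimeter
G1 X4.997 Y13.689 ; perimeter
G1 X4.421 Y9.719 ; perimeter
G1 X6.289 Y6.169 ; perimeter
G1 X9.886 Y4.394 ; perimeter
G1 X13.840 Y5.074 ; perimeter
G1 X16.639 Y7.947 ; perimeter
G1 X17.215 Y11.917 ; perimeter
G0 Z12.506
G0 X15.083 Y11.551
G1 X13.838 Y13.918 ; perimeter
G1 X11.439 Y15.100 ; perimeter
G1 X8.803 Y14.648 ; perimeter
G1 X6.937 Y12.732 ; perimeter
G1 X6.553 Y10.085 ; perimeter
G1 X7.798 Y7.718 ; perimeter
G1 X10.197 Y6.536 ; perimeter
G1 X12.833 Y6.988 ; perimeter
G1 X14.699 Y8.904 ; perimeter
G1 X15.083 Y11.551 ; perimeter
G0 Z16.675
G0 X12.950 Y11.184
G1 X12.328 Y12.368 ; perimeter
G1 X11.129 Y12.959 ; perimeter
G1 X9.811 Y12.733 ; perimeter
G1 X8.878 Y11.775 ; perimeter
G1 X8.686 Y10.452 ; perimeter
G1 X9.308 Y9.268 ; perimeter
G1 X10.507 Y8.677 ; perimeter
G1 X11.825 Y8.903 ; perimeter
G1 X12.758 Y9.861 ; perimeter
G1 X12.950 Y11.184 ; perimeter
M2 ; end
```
solid part
  facet normal 0.0000 0.0000 -1.0000
    outer loop
      vertex 12.371 21.524 0.000
      vertex 18.367 18.567 0.000
      vertex 21.480 12.650 0.000
    endloop
  endfacet
  facet normal 0.0000 0.0000 -1.0000
    outer loop
      vertex 5.781 20.392 0.000
      vertex 12.371 21.524 0.000
      vertex 21.480 12.650 0.000
    endloop
  endfacet
  facet normal 0.0000 0.0000 -1.0000
    outer loop
      vertex 1.116 15.603 0.000
      vertex 5.781 20.392 0.000
      vertex 21.480 12.650 0.000
    endloop
  endfacet
  facet normal 0.0000 0.0000 -1.0000
    outer loop
      vertex 0.156 8.986 0.000
      vertex 1.116 15.603 0.000
      vertex 21.480 12.650 0.000
    endloop
  endfacet
  facet normal 0.0000 0.0000 -1.0000
    outer loop
      vertex 3.269 3.069 0.000
      vertex 0.156 8.986 0.000
      vertex 21.480 12.650 0.000
    endloop
  endfacet
  facet normal 0.0000 0.0000 -1.0000
    outer loop
      vertex 9.265 0.112 0.000
      vertex 3.269 3.069 0.000
      vertex 21.480 12.650 0.000
    endloop
  endfacet
  facet normal 0.0000 0.0000 -1.0000
    outer loop
      vertex 15.855 1.244 0.000
      vertex 9.265 0.112 0.000
      vertex 21.480 12.650 0.000
    endloop
  endfacet
  facet normal 0.0000 0.0000 -1.0000
    outer loop
      vertex 20.520 6.033 0.000
      vertex 15.855 1.244 0.000
      vertex 21.480 12.650 0.000
    endloop
  endfacet
  facet normal 0.7936 0.4175 0.4426
    outer loop
      vertex 21.480 12.650 0.000
      vertex 18.367 18.567 0.000
      vertex 10.818 10.818 20.844
    endloop
  endfacet
  facet normal 0.3966 0.8042 0.4426
    outer loop
      vertex 18.367 18.567 0.000
      vertex 12.371 21.524 0.000
      vertex 10.818 10.818 20.844
    endloop
  endfacet
  facet normal -0.1518 0.8838 0.4426
    outer loop
      vertex 12.371 21.524 0.000
      vertex 5.781 20.392 0.000
      vertex 10.818 10.818 20.844
    endloop
  endfacet
  facet normal -0.6423 0.6257 0.4426
    outer loop
      vertex 5.781 20.392 0.000
      vertex 1.116 15.603 0.000
      vertex 10.818 10.818 20.844
    endloop
  endfacet
  facet normal -0.8874 0.1287 0.4426
    outer loop
      vertex 1.116 15.603 0.000
      vertex 0.156 8.986 0.000
      vertex 10.818 10.818 20.844
    endloop
  endfacet
  facet normal -0.7936 -0.4175 0.4426
    outer loop
      vertex 0.156 8.986 0.000
      vertex 3.269 3.069 0.000
      vertex 10.818 10.818 20.844
    endloop
  endfacet
  facet normal -0.3966 -0.8042 0.4426
    outer loop
      vertex 3.269 3.069 0.000
      vertex 9.265 0.112 0.000
      vertex 10.818 10.818 20.844
    endloop
  endfacet
  facet normal 0.1518 -0.8838 0.4426
    outer loop
      vertex 9.265 0.112 0.000
      vertex 15.855 1.244 0.000
      vertex 10.818 10.818 20.844
    endloop
  endfacet
  facet normal 0.6423 -0.6257 0.4426
    outer loop
      vertex 15.855 1.244 0.000
      vertex 20.520 6.033 0.000
      vertex 10.818 10.818 20.844
    endloop
  endfacet
  facet normal 0.8874 -0.1287 0.4426
    outer loop
      vertex 20.520 6.033 0.000
      vertex 21.480 12.650 0.000
      vertex 10.818 10.818 20.844
    endloop
  endfacet
endsolid part

The G0 Z moves step by Δz≈4.169 mm. The G1 loops shrink linearly with z, so the solid tapers from its base footprint up to z≈20.8. Closing with a flat bottom cap and the tapered top and triangulating gives 18 facets — a regular 10-sided pyramid, base circumscribed radius ≈ 10.8 mm, apex at z ≈ 20.8 mm.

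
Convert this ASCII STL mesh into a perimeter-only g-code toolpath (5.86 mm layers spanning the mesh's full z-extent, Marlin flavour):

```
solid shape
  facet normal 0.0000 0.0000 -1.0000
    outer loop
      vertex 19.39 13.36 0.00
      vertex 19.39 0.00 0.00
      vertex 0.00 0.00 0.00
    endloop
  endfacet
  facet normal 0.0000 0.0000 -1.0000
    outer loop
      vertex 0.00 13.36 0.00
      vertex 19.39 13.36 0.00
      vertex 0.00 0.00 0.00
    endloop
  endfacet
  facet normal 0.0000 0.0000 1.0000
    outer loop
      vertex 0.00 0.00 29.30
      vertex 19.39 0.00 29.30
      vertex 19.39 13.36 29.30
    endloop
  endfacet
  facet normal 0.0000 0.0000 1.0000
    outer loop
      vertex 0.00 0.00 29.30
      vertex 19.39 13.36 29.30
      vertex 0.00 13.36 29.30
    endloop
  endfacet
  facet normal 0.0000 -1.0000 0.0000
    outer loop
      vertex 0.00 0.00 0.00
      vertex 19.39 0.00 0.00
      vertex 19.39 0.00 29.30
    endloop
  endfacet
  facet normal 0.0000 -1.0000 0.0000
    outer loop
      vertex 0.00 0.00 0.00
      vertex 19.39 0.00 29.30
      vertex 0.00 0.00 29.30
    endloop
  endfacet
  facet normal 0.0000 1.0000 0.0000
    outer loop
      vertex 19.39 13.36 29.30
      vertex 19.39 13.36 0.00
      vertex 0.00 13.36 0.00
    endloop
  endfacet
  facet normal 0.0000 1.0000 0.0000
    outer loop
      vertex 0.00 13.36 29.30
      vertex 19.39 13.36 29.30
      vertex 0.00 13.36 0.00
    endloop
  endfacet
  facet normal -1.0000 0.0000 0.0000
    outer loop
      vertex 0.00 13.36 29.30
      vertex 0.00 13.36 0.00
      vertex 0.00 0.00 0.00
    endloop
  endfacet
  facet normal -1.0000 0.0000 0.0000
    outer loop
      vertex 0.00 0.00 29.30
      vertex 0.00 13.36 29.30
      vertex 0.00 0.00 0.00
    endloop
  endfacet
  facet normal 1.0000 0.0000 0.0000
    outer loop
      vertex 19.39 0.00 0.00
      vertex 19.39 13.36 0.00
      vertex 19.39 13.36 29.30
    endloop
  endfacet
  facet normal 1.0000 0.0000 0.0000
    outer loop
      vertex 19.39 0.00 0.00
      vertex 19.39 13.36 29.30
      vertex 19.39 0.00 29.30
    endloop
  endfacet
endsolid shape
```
; perimeter-only toolpath
G21 ; units = mm
G90 ; absolute positioning
G28 ; home
; layer 1
G0 Z5.86
G0 X0.00 Y0.00
G1 X19.39 Y0.00
G1 X19.39 Y13.36
G1 X0.00 Y13.36
G1 X0.00 Y0.00
; layer 2
G0 Z11.72
G0 X0.00 Y0.00
G1 X19.39 Y0.00
G1 X19.39 Y13.36
G1 X0.00 Y13.36
G1 X0.00 Y0.00
; layer 3
G0 Z17.58
G0 X0.00 Y0.00
G1 X19.39 Y0.00
G1 X19.39 Y13.36
G1 X0.00 Y13.36
G1 X0.00 Y0.00
; layer 4
G0 Z23.44
G0 X0.00 Y0.00
G1 X19.39 Y0.00
G1 X19.39 Y13.36
G1 X0.00 Y13.36
G1 X0.00 Y0.00
; layer 5
G0 Z29.30
G0 X0.00 Y0.00
G1 X19.39 Y0.00
G1 X19.39 Y13.36
G1 X0.00 Y13.36
G1 X0.00 Y0.00
M2 ; end

The solid is a rectangular box, roughly 19.4 × 13.4 mm footprint and 29.3 mm tall. Slicing at Δz = 5.86 mm — 5 equal slices spanning the solid's height, so layer i sits at z = i·h/5 — gives 5 non-empty perimeters. Each is a 4-segment closed polygon; G0 lifts to the layer z and rapids to the start vertex, then G1 traces the edges.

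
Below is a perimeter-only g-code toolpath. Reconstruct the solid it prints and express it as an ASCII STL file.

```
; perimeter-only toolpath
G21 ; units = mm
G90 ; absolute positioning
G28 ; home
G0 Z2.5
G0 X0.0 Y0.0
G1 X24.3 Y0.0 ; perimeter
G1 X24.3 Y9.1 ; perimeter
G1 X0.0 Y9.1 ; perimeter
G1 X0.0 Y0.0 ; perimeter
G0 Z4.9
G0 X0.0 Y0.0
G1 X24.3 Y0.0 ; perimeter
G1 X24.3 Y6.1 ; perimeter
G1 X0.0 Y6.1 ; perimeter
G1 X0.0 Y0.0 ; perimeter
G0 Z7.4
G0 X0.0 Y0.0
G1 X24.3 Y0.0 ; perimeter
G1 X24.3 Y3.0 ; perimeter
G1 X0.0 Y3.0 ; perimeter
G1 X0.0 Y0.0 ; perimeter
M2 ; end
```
solid part
  facet normal 0.0000 0.0000 -1.0000
    outer loop
      vertex 24.3 12.2 0.0
      vertex 24.3 0.0 0.0
      vertex 0.0 0.0 0.0
    endloop
  endfacet
  facet normal 0.0000 0.0000 -1.0000
    outer loop
      vertex 0.0 12.2 0.0
      vertex 24.3 12.2 0.0
      vertex 0.0 0.0 0.0
    endloop
  endfacet
  facet normal 0.0000 -1.0000 0.0000
    outer loop
      vertex 0.0 0.0 0.0
      vertex 24.3 0.0 0.0
      vertex 24.3 0.0 9.8
    endloop
  endfacet
  facet normal 0.0000 -1.0000 0.0000
    outer loop
      vertex 0.0 0.0 0.0
      vertex 24.3 0.0 9.8
      vertex 0.0 0.0 9.8
    endloop
  endfacet
  facet normal 0.0000 0.6263 0.7796
    outer loop
      vertex 0.0 0.0 9.8
      vertex 24.3 0.0 9.8
      vertex 24.3 12.2 0.0
    endloop
  endfacet
  facet normal 0.0000 0.6263 0.7796
    outer loop
      vertex 0.0 0.0 9.8
      vertex 24.3 12.2 0.0
      vertex 0.0 12.2 0.0
    endloop
  endfacet
  facet normal -1.0000 0.0000 0.0000
    outer loop
      vertex 0.0 0.0 9.8
      vertex 0.0 12.2 0.0
      vertex 0.0 0.0 0.0
    endloop
  endfacet
  facet normal 1.0000 0.0000 0.0000
    outer loop
      vertex 24.3 0.0 0.0
      vertex 24.3 12.2 0.0
      vertex 24.3 0.0 9.8
    endloop
  endfacet
endsolid part

The G0 Z moves step by Δz≈2.5 mm. The G1 loops shrink linearly with z, so the solid tapers from its base footprint up to z≈9.8. Closing with a flat bottom cap and the tapered top and triangulating gives 8 facets — a wedge (ramp): 24.3 × 12.2 mm base, rising to 9.8 mm along the y=0 edge and sloping linearly to z=0 at y=12.2.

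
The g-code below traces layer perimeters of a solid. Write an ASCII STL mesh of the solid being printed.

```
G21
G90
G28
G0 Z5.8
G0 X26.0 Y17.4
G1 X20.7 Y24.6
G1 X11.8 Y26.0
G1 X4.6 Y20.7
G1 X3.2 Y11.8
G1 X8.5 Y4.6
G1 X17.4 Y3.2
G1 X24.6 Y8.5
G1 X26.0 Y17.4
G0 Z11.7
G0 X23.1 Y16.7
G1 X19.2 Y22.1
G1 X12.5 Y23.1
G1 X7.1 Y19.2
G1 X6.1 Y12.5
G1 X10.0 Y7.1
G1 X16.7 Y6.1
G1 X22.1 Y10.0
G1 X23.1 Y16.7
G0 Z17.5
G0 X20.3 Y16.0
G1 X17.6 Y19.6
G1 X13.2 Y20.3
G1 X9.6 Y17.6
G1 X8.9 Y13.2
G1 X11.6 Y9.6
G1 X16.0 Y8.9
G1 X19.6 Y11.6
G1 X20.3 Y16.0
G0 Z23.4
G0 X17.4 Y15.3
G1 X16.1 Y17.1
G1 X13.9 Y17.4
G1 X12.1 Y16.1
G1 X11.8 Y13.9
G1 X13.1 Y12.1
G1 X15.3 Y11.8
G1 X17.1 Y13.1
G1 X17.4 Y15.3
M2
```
solid part
  facet normal 0.0000 0.0000 -1.0000
    outer loop
      vertex 11.1 28.8 0.0
      vertex 22.2 27.1 0.0
      vertex 28.8 18.1 0.0
    endloop
  endfacet
  facet normal 0.0000 0.0000 -1.0000
    outer loop
      vertex 2.1 22.2 0.0
      vertex 11.1 28.8 0.0
      vertex 28.8 18.1 0.0
    endloop
  endfacet
  facet normal 0.0000 0.0000 -1.0000
    outer loop
      vertex 0.4 11.1 0.0
      vertex 2.1 22.2 0.0
      vertex 28.8 18.1 0.0
    endloop
  endfacet
  facet normal 0.0000 0.0000 -1.0000
    outer loop
      vertex 7.0 2.1 0.0
      vertex 0.4 11.1 0.0
      vertex 28.8 18.1 0.0
    endloop
  endfacet
  facet normal 0.0000 0.0000 -1.0000
    outer loop
      vertex 18.1 0.4 0.0
      vertex 7.0 2.1 0.0
      vertex 28.8 18.1 0.0
    endloop
  endfacet
  facet normal 0.0000 0.0000 -1.0000
    outer loop
      vertex 27.1 7.0 0.0
      vertex 18.1 0.4 0.0
      vertex 28.8 18.1 0.0
    endloop
  endfacet
  facet normal 0.7318 0.5366 0.4202
    outer loop
      vertex 28.8 18.1 0.0
      vertex 22.2 27.1 0.0
      vertex 14.6 14.6 29.2
    endloop
  endfacet
  facet normal 0.1374 0.8971 0.4198
    outer loop
      vertex 22.2 27.1 0.0
      vertex 11.1 28.8 0.0
      vertex 14.6 14.6 29.2
    endloop
  endfacet
  facet normal -0.5366 0.7318 0.4202
    outer loop
      vertex 11.1 28.8 0.0
      vertex 2.1 22.2 0.0
      vertex 14.6 14.6 29.2
    endloop
  endfacet
  facet normal -0.8971 0.1374 0.4198
    outer loop
      vertex 2.1 22.2 0.0
      vertex 0.4 11.1 0.0
      vertex 14.6 14.6 29.2
    endloop
  endfacet
  facet normal -0.7318 -0.5366 0.4202
    outer loop
      vertex 0.4 11.1 0.0
      vertex 7.0 2.1 0.0
      vertex 14.6 14.6 29.2
    endloop
  endfacet
  facet normal -0.1374 -0.8971 0.4198
    outer loop
      vertex 7.0 2.1 0.0
      vertex 18.1 0.4 0.0
      vertex 14.6 14.6 29.2
    endloop
  endfacet
  facet normal 0.5366 -0.7318 0.4202
    outer loop
      vertex 18.1 0.4 0.0
      vertex 27.1 7.0 0.0
      vertex 14.6 14.6 29.2
    endloop
  endfacet
  facet normal 0.8971 -0.1374 0.4198
    outer loop
      vertex 27.1 7.0 0.0
      vertex 28.8 18.1 0.0
      vertex 14.6 14.6 29.2
    endloop
  endfacet
endsolid part

The G0 Z moves step by Δz≈5.8 mm. The G1 loops shrink linearly with z, so the solid tapers from its base footprint up to z≈29.2. Closing with a flat bottom cap and the tapered top and triangulating gives 14 facets — a regular 8-sided pyramid, base circumscribed radius ≈ 14.6 mm, apex at z ≈ 29.2 mm.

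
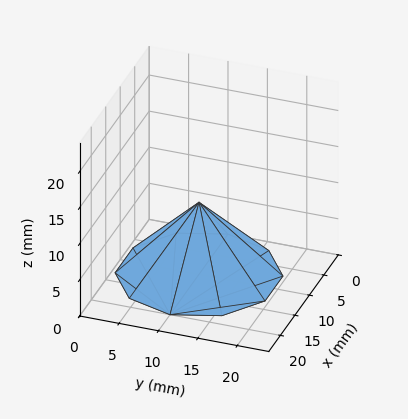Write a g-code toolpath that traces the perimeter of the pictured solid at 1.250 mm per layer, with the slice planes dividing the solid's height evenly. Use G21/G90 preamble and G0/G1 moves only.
Reading the render: the shape is a regular 10-sided pyramid, base circumscribed radius ≈ 10 mm, apex at z ≈ 10 mm (dimensions read to the nearest mm from the axis ticks). For the g-code, the solid's height is divided into equal slices at the stated Δz and each level perimeter traced with G1 moves after a G0 lift.

; perimeter-only toolpath
G21 ; units = mm
G90 ; absolute positioning
G28 ; home
; layer 1
G0 Z1.250
G0 X18.750 Y10.000
G1 X17.079 Y15.143
G1 X12.704 Y18.322
G1 X7.296 Y18.322
G1 X2.921 Y15.143
G1 X1.250 Y10.000
G1 X2.921 Y4.857
G1 X7.296 Y1.678
G1 X12.704 Y1.678
G1 X17.079 Y4.857
G1 X18.750 Y10.000
; layer 2
G0 Z2.500
G0 X17.500 Y10.000
G1 X16.067 Y14.409
G1 X12.317 Y17.133
G1 X7.683 Y17.133
G1 X3.933 Y14.409
G1 X2.500 Y10.000
G1 X3.933 Y5.591
G1 X7.683 Y2.867
G1 X12.317 Y2.867
G1 X16.067 Y5.591
G1 X17.500 Y10.000
; layer 3
G0 Z3.750
G0 X16.250 Y10.000
G1 X15.056 Y13.674
G1 X11.931 Y15.944
G1 X8.069 Y15.944
G1 X4.944 Y13.674
G1 X3.750 Y10.000
G1 X4.944 Y6.326
G1 X8.069 Y4.056
G1 X11.931 Y4.056
G1 X15.056 Y6.326
G1 X16.250 Y10.000
; layer 4
G0 Z5.000
G0 X15.000 Y10.000
G1 X14.045 Y12.939
G1 X11.545 Y14.755
G1 X8.455 Y14.755
G1 X5.955 Y12.939
G1 X5.000 Y10.000
G1 X5.955 Y7.061
G1 X8.455 Y5.245
G1 X11.545 Y5.245
G1 X14.045 Y7.061
G1 X15.000 Y10.000
; layer 5
G0 Z6.250
G0 X13.750 Y10.000
G1 X13.034 Y12.204
G1 X11.159 Y13.567
G1 X8.841 Y13.567
G1 X6.966 Y12.204
G1 X6.250 Y10.000
G1 X6.966 Y7.796
G1 X8.841 Y6.433
G1 X11.159 Y6.433
G1 X13.034 Y7.796
G1 X13.750 Y10.000
; layer 6
G0 Z7.500
G0 X12.500 Y10.000
G1 X12.023 Y11.470
G1 X10.773 Y12.378
G1 X9.227 Y12.378
G1 X7.978 Y11.470
G1 X7.500 Y10.000
G1 X7.978 Y8.530
G1 X9.227 Y7.622
G1 X10.773 Y7.622
G1 X12.023 Y8.530
G1 X12.500 Y10.000
; layer 7
G0 Z8.750
G0 X11.250 Y10.000
G1 X11.011 Y10.735
G1 X10.386 Y11.189
G1 X9.614 Y11.189
G1 X8.989 Y10.735
G1 X8.750 Y10.000
G1 X8.989 Y9.265
G1 X9.614 Y8.811
G1 X10.386 Y8.811
G1 X11.011 Y9.265
G1 X11.250 Y10.000
M2 ; end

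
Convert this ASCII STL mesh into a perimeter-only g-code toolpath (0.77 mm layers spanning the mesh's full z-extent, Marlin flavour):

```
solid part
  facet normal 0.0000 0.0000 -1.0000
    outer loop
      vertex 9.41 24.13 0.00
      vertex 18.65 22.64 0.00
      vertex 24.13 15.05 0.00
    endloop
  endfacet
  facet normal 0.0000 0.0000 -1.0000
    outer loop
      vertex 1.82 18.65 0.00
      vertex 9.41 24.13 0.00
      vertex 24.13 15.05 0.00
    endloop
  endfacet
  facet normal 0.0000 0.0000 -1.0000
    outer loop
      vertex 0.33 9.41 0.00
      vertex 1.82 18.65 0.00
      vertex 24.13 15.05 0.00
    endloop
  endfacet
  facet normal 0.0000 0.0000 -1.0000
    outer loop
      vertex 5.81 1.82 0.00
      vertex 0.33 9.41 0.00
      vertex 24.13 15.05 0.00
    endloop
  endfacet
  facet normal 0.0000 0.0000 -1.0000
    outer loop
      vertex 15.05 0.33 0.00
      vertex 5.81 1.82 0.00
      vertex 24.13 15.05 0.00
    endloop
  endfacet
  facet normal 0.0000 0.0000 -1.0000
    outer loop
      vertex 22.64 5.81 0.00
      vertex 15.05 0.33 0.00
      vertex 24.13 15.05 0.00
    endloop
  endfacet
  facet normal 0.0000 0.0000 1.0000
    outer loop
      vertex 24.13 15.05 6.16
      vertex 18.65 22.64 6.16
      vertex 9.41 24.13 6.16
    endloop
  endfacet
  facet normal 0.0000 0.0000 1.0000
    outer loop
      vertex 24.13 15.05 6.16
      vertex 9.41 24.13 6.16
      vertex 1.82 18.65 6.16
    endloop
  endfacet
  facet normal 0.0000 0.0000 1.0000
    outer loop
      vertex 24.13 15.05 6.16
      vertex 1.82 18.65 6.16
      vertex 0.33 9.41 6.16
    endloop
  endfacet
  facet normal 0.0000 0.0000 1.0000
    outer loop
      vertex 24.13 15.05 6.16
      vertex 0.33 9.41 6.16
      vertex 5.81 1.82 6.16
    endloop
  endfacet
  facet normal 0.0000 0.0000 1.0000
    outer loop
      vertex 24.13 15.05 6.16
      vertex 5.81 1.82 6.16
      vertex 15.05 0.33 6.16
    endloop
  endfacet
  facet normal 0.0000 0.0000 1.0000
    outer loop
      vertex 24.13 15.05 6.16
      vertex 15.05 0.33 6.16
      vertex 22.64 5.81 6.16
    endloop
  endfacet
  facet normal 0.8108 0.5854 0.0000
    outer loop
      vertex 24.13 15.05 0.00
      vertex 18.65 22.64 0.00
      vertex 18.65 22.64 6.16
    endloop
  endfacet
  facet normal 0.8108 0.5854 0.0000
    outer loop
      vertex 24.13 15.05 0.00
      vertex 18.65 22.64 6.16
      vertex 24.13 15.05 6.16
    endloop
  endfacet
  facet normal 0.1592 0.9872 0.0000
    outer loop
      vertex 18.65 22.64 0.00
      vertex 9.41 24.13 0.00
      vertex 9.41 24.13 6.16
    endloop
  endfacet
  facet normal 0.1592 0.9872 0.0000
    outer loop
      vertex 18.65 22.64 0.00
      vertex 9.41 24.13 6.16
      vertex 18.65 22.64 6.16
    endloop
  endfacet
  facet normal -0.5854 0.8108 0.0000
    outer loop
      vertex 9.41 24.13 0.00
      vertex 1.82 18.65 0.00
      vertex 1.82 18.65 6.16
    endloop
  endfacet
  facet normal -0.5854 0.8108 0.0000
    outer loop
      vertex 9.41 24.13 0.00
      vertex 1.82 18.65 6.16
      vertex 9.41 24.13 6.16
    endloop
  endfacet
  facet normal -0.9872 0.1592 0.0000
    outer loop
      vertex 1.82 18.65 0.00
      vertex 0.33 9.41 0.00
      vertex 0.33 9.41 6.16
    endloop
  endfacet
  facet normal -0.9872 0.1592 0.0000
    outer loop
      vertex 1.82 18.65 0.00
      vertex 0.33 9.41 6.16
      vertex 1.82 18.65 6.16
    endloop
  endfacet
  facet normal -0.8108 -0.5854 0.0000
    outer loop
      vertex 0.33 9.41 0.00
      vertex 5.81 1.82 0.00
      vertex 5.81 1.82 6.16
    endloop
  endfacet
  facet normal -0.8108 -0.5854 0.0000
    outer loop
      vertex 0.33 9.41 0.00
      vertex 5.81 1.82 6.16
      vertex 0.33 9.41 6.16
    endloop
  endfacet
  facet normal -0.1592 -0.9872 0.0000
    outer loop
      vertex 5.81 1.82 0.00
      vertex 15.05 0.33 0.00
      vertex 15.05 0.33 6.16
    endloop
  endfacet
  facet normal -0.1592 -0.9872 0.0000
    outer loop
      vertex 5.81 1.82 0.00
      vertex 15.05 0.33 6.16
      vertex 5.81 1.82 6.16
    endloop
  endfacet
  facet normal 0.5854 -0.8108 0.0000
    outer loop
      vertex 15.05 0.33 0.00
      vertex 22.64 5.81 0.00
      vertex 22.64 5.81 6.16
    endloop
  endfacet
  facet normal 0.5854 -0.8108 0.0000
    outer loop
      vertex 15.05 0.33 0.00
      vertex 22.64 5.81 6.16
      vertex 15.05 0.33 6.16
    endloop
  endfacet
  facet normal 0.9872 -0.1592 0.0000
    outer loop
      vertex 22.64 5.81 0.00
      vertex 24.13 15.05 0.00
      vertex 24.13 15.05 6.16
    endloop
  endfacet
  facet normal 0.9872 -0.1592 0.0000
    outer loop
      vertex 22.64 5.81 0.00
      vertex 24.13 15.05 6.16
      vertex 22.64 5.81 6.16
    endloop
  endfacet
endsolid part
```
; perimeter-only toolpath
G21 ; units = mm
G90 ; absolute positioning
G28 ; home
; layer 1
G0 Z0.77
G0 X24.13 Y15.05
G1 X18.65 Y22.64
G1 X9.41 Y24.13
G1 X1.82 Y18.65
G1 X0.33 Y9.41
G1 X5.81 Y1.82
G1 X15.05 Y0.33
G1 X22.64 Y5.81
G1 X24.13 Y15.05
; layer 2
G0 Z1.54
G0 X24.13 Y15.05
G1 X18.65 Y22.64
G1 X9.41 Y24.13
G1 X1.82 Y18.65
G1 X0.33 Y9.41
G1 X5.81 Y1.82
G1 X15.05 Y0.33
G1 X22.64 Y5.81
G1 X24.13 Y15.05
; layer 3
G0 Z2.31
G0 X24.13 Y15.05
G1 X18.65 Y22.64
G1 X9.41 Y24.13
G1 X1.82 Y18.65
G1 X0.33 Y9.41
G1 X5.81 Y1.82
G1 X15.05 Y0.33
G1 X22.64 Y5.81
G1 X24.13 Y15.05
; layer 4
G0 Z3.08
G0 X24.13 Y15.05
G1 X18.65 Y22.64
G1 X9.41 Y24.13
G1 X1.82 Y18.65
G1 X0.33 Y9.41
G1 X5.81 Y1.82
G1 X15.05 Y0.33
G1 X22.64 Y5.81
G1 X24.13 Y15.05
; layer 5
G0 Z3.85
G0 X24.13 Y15.05
G1 X18.65 Y22.64
G1 X9.41 Y24.13
G1 X1.82 Y18.65
G1 X0.33 Y9.41
G1 X5.81 Y1.82
G1 X15.05 Y0.33
G1 X22.64 Y5.81
G1 X24.13 Y15.05
; layer 6
G0 Z4.62
G0 X24.13 Y15.05
G1 X18.65 Y22.64
G1 X9.41 Y24.13
G1 X1.82 Y18.65
G1 X0.33 Y9.41
G1 X5.81 Y1.82
G1 X15.05 Y0.33
G1 X22.64 Y5.81
G1 X24.13 Y15.05
; layer 7
G0 Z5.39
G0 X24.13 Y15.05
G1 X18.65 Y22.64
G1 X9.41 Y24.13
G1 X1.82 Y18.65
G1 X0.33 Y9.41
G1 X5.81 Y1.82
G1 X15.05 Y0.33
G1 X22.64 Y5.81
G1 X24.13 Y15.05
; layer 8
G0 Z6.16
G0 X24.13 Y15.05
G1 X18.65 Y22.64
G1 X9.41 Y24.13
G1 X1.82 Y18.65
G1 X0.33 Y9.41
G1 X5.81 Y1.82
G1 X15.05 Y0.33
G1 X22.64 Y5.81
G1 X24.13 Y15.05
M2 ; end

The solid is a regular 8-sided prism (a cylinder approximated with 8 flat sides), circumscribed radius ≈ 12.2 mm, height ≈ 6.16 mm. Slicing at Δz = 0.77 mm — 8 equal slices spanning the solid's height, so layer i sits at z = i·h/8 — gives 8 non-empty perimeters. Each is a 8-segment closed polygon; G0 lifts to the layer z and rapids to the start vertex, then G1 traces the edges.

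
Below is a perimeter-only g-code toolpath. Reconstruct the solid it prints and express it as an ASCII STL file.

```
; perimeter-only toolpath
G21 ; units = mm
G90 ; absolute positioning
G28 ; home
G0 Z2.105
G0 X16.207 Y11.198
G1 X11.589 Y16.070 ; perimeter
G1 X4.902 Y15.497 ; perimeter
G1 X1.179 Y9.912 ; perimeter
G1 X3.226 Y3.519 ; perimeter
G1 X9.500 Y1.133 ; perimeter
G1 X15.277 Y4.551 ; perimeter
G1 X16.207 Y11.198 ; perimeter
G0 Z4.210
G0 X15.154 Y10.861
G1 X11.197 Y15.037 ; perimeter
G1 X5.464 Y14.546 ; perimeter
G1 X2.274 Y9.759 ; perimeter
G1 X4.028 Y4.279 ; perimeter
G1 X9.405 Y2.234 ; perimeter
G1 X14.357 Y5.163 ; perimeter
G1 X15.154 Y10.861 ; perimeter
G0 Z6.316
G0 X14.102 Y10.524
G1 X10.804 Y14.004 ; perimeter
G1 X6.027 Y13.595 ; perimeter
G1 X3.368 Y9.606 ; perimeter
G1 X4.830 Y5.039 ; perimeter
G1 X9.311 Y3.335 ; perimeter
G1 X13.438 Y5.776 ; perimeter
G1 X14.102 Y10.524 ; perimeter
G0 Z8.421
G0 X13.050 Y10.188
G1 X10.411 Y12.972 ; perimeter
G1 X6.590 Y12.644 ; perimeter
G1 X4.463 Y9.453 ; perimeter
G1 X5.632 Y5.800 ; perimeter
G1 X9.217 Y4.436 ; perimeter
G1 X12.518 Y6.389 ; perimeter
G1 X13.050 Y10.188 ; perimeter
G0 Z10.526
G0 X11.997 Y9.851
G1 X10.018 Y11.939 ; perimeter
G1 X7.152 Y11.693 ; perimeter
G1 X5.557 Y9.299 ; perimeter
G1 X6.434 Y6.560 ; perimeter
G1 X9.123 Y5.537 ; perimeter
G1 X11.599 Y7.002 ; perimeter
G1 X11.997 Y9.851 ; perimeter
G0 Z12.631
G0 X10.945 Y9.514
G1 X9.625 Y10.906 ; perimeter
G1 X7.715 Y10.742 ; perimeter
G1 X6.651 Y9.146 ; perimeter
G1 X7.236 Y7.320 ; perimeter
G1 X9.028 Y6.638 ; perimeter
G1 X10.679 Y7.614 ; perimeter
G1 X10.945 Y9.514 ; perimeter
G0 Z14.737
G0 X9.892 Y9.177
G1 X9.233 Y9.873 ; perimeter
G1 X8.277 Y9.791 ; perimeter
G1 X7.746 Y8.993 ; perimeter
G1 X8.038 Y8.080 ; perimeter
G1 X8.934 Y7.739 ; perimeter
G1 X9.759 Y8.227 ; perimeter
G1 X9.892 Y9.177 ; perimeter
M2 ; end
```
solid part
  facet normal 0.0000 0.0000 -1.0000
    outer loop
      vertex 4.339 16.448 0.000
      vertex 11.982 17.103 0.000
      vertex 17.259 11.535 0.000
    endloop
  endfacet
  facet normal 0.0000 0.0000 -1.0000
    outer loop
      vertex 0.085 10.065 0.000
      vertex 4.339 16.448 0.000
      vertex 17.259 11.535 0.000
    endloop
  endfacet
  facet normal 0.0000 0.0000 -1.0000
    outer loop
      vertex 2.424 2.759 0.000
      vertex 0.085 10.065 0.000
      vertex 17.259 11.535 0.000
    endloop
  endfacet
  facet normal 0.0000 0.0000 -1.0000
    outer loop
      vertex 9.594 0.032 0.000
      vertex 2.424 2.759 0.000
      vertex 17.259 11.535 0.000
    endloop
  endfacet
  facet normal 0.0000 0.0000 -1.0000
    outer loop
      vertex 16.196 3.938 0.000
      vertex 9.594 0.032 0.000
      vertex 17.259 11.535 0.000
    endloop
  endfacet
  facet normal 0.6561 0.6219 0.4275
    outer loop
      vertex 17.259 11.535 0.000
      vertex 11.982 17.103 0.000
      vertex 8.840 8.840 16.842
    endloop
  endfacet
  facet normal -0.0772 0.9007 0.4275
    outer loop
      vertex 11.982 17.103 0.000
      vertex 4.339 16.448 0.000
      vertex 8.840 8.840 16.842
    endloop
  endfacet
  facet normal -0.7523 0.5013 0.4275
    outer loop
      vertex 4.339 16.448 0.000
      vertex 0.085 10.065 0.000
      vertex 8.840 8.840 16.842
    endloop
  endfacet
  facet normal -0.8610 -0.2756 0.4275
    outer loop
      vertex 0.085 10.065 0.000
      vertex 2.424 2.759 0.000
      vertex 8.840 8.840 16.842
    endloop
  endfacet
  facet normal -0.3214 -0.8450 0.4275
    outer loop
      vertex 2.424 2.759 0.000
      vertex 9.594 0.032 0.000
      vertex 8.840 8.840 16.842
    endloop
  endfacet
  facet normal 0.4603 -0.7780 0.4275
    outer loop
      vertex 9.594 0.032 0.000
      vertex 16.196 3.938 0.000
      vertex 8.840 8.840 16.842
    endloop
  endfacet
  facet normal 0.8953 -0.1253 0.4275
    outer loop
      vertex 16.196 3.938 0.000
      vertex 17.259 11.535 0.000
      vertex 8.840 8.840 16.842
    endloop
  endfacet
endsolid part

The G0 Z moves step by Δz≈2.105 mm. The G1 loops shrink linearly with z, so the solid tapers from its base footprint up to z≈16.8. Closing with a flat bottom cap and the tapered top and triangulating gives 12 facets — a regular 7-sided pyramid, base circumscribed radius ≈ 8.84 mm, apex at z ≈ 16.8 mm.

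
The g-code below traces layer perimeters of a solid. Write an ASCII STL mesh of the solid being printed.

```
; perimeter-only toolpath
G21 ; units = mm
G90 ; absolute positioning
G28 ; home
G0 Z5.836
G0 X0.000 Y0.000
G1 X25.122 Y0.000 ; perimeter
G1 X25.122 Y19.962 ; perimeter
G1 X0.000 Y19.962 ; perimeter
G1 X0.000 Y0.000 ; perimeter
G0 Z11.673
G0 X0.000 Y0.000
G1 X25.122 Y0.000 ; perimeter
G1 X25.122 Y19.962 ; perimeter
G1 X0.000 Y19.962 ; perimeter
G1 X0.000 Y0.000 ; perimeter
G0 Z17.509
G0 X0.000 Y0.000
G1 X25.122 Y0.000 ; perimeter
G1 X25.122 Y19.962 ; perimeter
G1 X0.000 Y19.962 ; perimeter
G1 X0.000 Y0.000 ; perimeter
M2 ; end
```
solid part
  facet normal 0.0000 0.0000 -1.0000
    outer loop
      vertex 25.122 19.962 0.000
      vertex 25.122 0.000 0.000
      vertex 0.000 0.000 0.000
    endloop
  endfacet
  facet normal 0.0000 0.0000 -1.0000
    outer loop
      vertex 0.000 19.962 0.000
      vertex 25.122 19.962 0.000
      vertex 0.000 0.000 0.000
    endloop
  endfacet
  facet normal 0.0000 0.0000 1.0000
    outer loop
      vertex 0.000 0.000 17.509
      vertex 25.122 0.000 17.509
      vertex 25.122 19.962 17.509
    endloop
  endfacet
  facet normal 0.0000 0.0000 1.0000
    outer loop
      vertex 0.000 0.000 17.509
      vertex 25.122 19.962 17.509
      vertex 0.000 19.962 17.509
    endloop
  endfacet
  facet normal 0.0000 -1.0000 0.0000
    outer loop
      vertex 0.000 0.000 0.000
      vertex 25.122 0.000 0.000
      vertex 25.122 0.000 17.509
    endloop
  endfacet
  facet normal 0.0000 -1.0000 0.0000
    outer loop
      vertex 0.000 0.000 0.000
      vertex 25.122 0.000 17.509
      vertex 0.000 0.000 17.509
    endloop
  endfacet
  facet normal 0.0000 1.0000 0.0000
    outer loop
      vertex 25.122 19.962 17.509
      vertex 25.122 19.962 0.000
      vertex 0.000 19.962 0.000
    endloop
  endfacet
  facet normal 0.0000 1.0000 0.0000
    outer loop
      vertex 0.000 19.962 17.509
      vertex 25.122 19.962 17.509
      vertex 0.000 19.962 0.000
    endloop
  endfacet
  facet normal -1.0000 0.0000 0.0000
    outer loop
      vertex 0.000 19.962 17.509
      vertex 0.000 19.962 0.000
      vertex 0.000 0.000 0.000
    endloop
  endfacet
  facet normal -1.0000 0.0000 0.0000
    outer loop
      vertex 0.000 0.000 17.509
      vertex 0.000 19.962 17.509
      vertex 0.000 0.000 0.000
    endloop
  endfacet
  facet normal 1.0000 0.0000 0.0000
    outer loop
      vertex 25.122 0.000 0.000
      vertex 25.122 19.962 0.000
      vertex 25.122 19.962 17.509
    endloop
  endfacet
  facet normal 1.0000 0.0000 0.0000
    outer loop
      vertex 25.122 0.000 0.000
      vertex 25.122 19.962 17.509
      vertex 25.122 0.000 17.509
    endloop
  endfacet
endsolid part

The G0 Z moves step by Δz≈5.836 mm. Every layer's G1 loop is the same polygon, so the solid is a straight extrusion of it from z=0 to z≈17.5. Closing with flat bottom and top caps and triangulating gives 12 facets — a rectangular box, roughly 25.1 × 20 mm footprint and 17.5 mm tall.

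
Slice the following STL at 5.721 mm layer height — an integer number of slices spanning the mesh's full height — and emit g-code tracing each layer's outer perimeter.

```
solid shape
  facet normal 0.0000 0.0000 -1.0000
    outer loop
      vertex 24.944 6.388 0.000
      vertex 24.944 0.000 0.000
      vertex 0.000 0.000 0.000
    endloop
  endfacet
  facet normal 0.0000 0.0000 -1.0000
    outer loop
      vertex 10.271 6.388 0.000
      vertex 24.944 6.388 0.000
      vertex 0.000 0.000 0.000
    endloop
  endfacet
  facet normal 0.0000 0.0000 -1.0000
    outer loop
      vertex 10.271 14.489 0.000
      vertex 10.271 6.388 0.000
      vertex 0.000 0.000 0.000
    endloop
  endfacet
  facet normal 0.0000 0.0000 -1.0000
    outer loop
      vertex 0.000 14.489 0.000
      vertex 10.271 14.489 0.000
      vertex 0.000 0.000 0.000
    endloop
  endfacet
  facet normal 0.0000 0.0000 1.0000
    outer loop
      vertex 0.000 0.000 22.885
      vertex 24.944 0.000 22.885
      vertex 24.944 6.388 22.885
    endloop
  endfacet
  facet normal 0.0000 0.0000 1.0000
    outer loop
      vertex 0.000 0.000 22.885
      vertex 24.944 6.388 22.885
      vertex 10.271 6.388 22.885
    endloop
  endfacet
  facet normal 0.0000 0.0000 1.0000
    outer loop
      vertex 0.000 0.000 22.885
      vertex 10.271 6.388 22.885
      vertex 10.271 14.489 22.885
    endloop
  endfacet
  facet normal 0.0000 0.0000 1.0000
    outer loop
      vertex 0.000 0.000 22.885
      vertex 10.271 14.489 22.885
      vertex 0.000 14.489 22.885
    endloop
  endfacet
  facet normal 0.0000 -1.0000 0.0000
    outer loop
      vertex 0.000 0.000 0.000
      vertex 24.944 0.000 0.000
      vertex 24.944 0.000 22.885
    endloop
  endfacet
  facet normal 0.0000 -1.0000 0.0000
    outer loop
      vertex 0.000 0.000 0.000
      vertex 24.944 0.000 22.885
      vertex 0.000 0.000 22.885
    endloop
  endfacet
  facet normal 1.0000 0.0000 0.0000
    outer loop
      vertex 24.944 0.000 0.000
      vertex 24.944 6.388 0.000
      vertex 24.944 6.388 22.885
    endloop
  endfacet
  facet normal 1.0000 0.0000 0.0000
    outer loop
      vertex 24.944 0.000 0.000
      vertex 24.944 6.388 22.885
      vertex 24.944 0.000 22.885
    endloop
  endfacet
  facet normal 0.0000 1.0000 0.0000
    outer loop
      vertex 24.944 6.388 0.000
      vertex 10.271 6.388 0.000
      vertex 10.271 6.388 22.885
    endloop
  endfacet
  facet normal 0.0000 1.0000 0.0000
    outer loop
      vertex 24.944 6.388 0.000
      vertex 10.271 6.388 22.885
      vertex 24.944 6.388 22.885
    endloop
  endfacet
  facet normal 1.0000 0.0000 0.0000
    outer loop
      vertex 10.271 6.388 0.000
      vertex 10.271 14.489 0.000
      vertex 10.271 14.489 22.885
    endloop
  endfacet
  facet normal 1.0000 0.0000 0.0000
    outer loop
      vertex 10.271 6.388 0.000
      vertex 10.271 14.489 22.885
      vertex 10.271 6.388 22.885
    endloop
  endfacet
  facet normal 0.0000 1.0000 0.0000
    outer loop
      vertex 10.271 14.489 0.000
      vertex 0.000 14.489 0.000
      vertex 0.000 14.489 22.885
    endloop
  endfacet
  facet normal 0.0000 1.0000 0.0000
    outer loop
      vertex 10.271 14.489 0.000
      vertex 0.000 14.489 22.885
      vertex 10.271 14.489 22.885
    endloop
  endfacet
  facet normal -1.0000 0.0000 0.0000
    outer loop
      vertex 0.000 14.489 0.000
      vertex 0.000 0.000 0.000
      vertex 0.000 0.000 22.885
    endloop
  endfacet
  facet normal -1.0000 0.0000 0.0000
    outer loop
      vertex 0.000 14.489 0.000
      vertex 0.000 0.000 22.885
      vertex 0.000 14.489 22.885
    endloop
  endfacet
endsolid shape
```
; perimeter-only toolpath
G21 ; units = mm
G90 ; absolute positioning
G28 ; home
; layer 1
G0 Z5.721
G0 X0.000 Y0.000
G1 X24.944 Y0.000
G1 X24.944 Y6.388
G1 X10.271 Y6.388
G1 X10.271 Y14.489
G1 X0.000 Y14.489
G1 X0.000 Y0.000
; layer 2
G0 Z11.443
G0 X0.000 Y0.000
G1 X24.944 Y0.000
G1 X24.944 Y6.388
G1 X10.271 Y6.388
G1 X10.271 Y14.489
G1 X0.000 Y14.489
G1 X0.000 Y0.000
; layer 3
G0 Z17.164
G0 X0.000 Y0.000
G1 X24.944 Y0.000
G1 X24.944 Y6.388
G1 X10.271 Y6.388
G1 X10.271 Y14.489
G1 X0.000 Y14.489
G1 X0.000 Y0.000
; layer 4
G0 Z22.885
G0 X0.000 Y0.000
G1 X24.944 Y0.000
G1 X24.944 Y6.388
G1 X10.271 Y6.388
G1 X10.271 Y14.489
G1 X0.000 Y14.489
G1 X0.000 Y0.000
M2 ; end

The solid is an L-shaped prism: outer 24.9 × 14.5 mm, arm thicknesses ≈ 6.39 mm (horizontal) and 10.3 mm (vertical), extruded 22.9 mm in z. Slicing at Δz = 5.721 mm — 4 equal slices spanning the solid's height, so layer i sits at z = i·h/4 — gives 4 non-empty perimeters. Each is a 6-segment closed polygon; G0 lifts to the layer z and rapids to the start vertex, then G1 traces the edges.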